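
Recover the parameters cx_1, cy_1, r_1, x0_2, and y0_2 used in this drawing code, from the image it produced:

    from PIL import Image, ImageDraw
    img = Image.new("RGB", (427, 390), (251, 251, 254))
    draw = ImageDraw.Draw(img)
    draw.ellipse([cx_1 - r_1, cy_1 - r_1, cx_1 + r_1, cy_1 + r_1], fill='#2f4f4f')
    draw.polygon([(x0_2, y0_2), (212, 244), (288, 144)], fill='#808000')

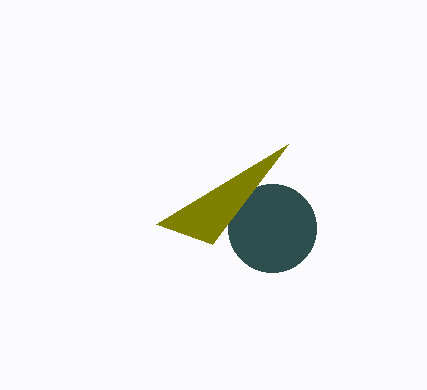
cx_1 = 272; cy_1 = 228; r_1 = 44; x0_2 = 156; y0_2 = 224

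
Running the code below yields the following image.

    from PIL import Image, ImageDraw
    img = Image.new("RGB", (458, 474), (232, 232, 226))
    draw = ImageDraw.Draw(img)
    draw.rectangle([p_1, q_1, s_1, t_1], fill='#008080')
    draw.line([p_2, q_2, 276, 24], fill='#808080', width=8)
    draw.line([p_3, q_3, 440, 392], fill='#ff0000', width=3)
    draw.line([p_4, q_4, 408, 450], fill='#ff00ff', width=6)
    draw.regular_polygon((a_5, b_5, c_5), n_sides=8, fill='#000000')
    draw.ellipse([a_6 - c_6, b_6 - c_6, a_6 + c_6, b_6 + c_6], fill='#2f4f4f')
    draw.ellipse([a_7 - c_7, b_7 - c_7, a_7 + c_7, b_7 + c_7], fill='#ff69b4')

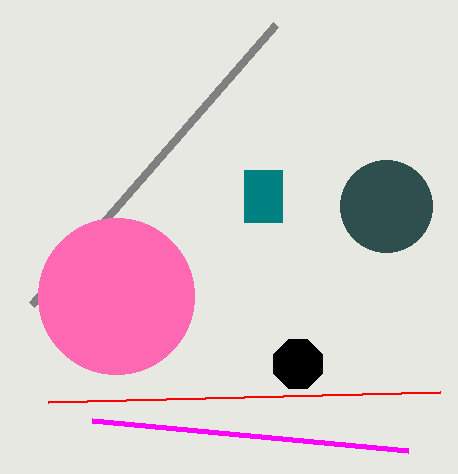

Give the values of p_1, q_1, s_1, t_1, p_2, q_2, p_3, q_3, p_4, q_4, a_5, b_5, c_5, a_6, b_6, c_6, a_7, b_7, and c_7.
p_1 = 244, q_1 = 170, s_1 = 282, t_1 = 222, p_2 = 32, q_2 = 304, p_3 = 48, q_3 = 402, p_4 = 92, q_4 = 420, a_5 = 298, b_5 = 364, c_5 = 26, a_6 = 386, b_6 = 206, c_6 = 46, a_7 = 116, b_7 = 296, c_7 = 78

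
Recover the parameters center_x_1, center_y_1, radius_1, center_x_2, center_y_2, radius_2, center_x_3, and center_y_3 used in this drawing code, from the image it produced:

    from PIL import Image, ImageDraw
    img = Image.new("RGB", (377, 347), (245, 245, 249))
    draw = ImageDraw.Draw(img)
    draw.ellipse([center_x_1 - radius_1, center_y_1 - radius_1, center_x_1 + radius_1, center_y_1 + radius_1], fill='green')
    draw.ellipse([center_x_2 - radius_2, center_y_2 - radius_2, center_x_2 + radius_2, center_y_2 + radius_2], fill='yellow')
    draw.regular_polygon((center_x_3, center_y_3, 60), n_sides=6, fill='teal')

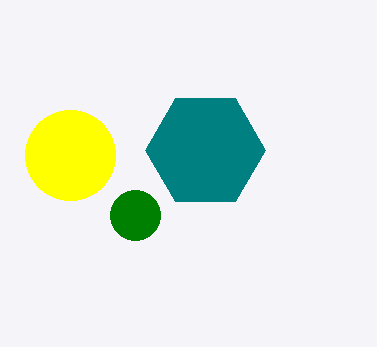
center_x_1 = 135, center_y_1 = 215, radius_1 = 25, center_x_2 = 70, center_y_2 = 155, radius_2 = 45, center_x_3 = 205, center_y_3 = 150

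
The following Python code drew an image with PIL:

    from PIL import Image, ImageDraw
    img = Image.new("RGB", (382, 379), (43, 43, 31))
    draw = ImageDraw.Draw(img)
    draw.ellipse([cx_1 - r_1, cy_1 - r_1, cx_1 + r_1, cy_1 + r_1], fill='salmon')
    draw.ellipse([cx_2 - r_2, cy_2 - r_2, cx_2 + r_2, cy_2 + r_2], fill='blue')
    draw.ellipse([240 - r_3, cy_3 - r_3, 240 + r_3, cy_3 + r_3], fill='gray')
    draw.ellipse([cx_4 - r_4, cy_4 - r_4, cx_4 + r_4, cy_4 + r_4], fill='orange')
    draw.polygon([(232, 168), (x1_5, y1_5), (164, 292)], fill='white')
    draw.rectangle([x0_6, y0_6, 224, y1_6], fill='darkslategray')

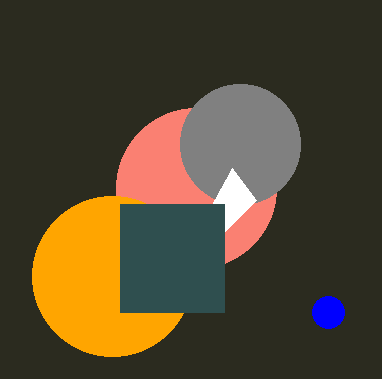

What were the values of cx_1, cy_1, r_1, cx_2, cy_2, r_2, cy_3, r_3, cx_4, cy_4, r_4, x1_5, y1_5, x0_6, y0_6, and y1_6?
cx_1 = 196
cy_1 = 188
r_1 = 80
cx_2 = 328
cy_2 = 312
r_2 = 16
cy_3 = 144
r_3 = 60
cx_4 = 112
cy_4 = 276
r_4 = 80
x1_5 = 256
y1_5 = 200
x0_6 = 120
y0_6 = 204
y1_6 = 312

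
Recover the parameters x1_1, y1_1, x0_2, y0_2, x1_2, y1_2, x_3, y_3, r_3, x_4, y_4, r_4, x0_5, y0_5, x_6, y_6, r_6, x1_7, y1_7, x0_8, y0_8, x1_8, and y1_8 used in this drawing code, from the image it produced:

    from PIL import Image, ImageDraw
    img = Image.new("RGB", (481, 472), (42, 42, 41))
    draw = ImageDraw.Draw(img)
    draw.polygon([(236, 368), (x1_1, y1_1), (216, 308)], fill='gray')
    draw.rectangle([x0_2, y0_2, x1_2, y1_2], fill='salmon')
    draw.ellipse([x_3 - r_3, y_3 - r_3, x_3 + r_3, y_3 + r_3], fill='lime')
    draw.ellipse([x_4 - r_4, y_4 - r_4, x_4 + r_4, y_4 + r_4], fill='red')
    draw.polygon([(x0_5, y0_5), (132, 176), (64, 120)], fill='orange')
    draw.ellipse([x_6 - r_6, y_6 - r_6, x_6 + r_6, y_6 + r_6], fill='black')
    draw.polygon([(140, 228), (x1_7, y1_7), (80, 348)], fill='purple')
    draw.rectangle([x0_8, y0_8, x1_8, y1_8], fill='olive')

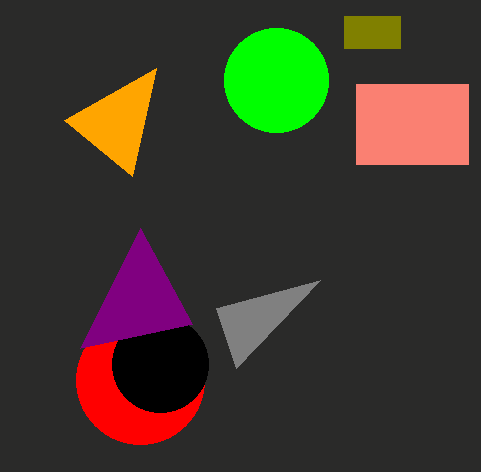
x1_1 = 320
y1_1 = 280
x0_2 = 356
y0_2 = 84
x1_2 = 468
y1_2 = 164
x_3 = 276
y_3 = 80
r_3 = 52
x_4 = 140
y_4 = 380
r_4 = 64
x0_5 = 156
y0_5 = 68
x_6 = 160
y_6 = 364
r_6 = 48
x1_7 = 192
y1_7 = 324
x0_8 = 344
y0_8 = 16
x1_8 = 400
y1_8 = 48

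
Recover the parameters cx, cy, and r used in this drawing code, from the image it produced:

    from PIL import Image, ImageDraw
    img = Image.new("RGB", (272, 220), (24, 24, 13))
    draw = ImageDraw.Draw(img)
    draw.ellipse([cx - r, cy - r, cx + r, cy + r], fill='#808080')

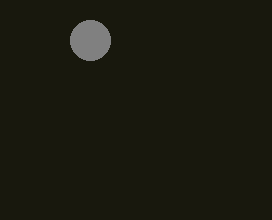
cx = 90; cy = 40; r = 20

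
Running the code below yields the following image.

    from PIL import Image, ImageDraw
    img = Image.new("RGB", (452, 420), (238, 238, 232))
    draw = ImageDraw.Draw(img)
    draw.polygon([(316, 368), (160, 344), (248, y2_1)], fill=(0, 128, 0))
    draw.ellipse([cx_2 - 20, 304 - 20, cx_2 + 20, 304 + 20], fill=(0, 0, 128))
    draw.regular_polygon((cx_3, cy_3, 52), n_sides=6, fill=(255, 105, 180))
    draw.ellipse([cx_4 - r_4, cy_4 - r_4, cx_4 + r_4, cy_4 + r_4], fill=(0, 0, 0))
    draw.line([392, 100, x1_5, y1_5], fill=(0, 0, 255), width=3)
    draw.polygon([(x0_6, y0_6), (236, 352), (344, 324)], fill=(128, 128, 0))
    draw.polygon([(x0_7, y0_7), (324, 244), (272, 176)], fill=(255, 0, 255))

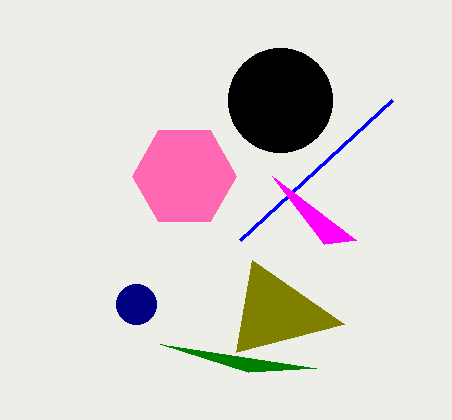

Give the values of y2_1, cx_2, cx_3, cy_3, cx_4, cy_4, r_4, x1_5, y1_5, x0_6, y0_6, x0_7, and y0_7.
y2_1 = 372
cx_2 = 136
cx_3 = 184
cy_3 = 176
cx_4 = 280
cy_4 = 100
r_4 = 52
x1_5 = 240
y1_5 = 240
x0_6 = 252
y0_6 = 260
x0_7 = 356
y0_7 = 240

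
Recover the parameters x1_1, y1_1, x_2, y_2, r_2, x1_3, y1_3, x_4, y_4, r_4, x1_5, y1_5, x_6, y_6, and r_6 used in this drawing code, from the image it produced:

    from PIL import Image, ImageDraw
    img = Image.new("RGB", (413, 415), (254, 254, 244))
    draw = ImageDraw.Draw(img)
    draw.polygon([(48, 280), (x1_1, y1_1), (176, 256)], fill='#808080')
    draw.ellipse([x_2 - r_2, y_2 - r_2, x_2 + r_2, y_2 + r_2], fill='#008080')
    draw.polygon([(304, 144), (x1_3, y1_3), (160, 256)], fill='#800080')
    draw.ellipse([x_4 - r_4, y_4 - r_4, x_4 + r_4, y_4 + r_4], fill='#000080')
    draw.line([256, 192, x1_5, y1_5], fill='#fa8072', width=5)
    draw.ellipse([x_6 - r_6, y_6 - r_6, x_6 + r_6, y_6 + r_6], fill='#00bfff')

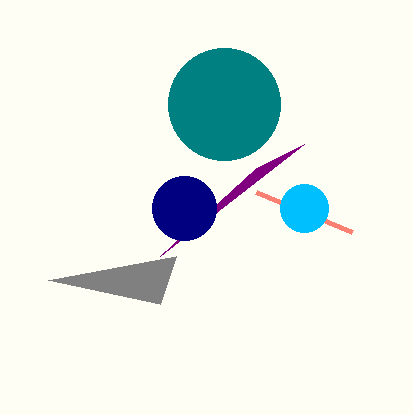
x1_1 = 160, y1_1 = 304, x_2 = 224, y_2 = 104, r_2 = 56, x1_3 = 256, y1_3 = 168, x_4 = 184, y_4 = 208, r_4 = 32, x1_5 = 352, y1_5 = 232, x_6 = 304, y_6 = 208, r_6 = 24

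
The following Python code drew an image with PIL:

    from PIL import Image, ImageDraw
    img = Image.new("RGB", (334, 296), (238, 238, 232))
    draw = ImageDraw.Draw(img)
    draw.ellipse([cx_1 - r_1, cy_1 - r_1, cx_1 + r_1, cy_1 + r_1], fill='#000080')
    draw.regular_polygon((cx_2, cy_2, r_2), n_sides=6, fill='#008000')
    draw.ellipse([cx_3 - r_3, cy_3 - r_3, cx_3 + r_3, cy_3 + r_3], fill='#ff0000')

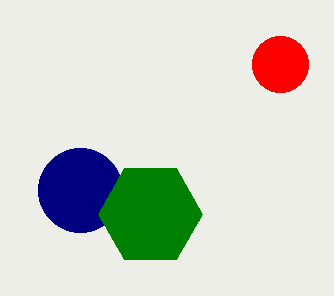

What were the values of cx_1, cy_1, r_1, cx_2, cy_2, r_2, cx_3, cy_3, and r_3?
cx_1 = 80, cy_1 = 190, r_1 = 42, cx_2 = 150, cy_2 = 214, r_2 = 52, cx_3 = 280, cy_3 = 64, r_3 = 28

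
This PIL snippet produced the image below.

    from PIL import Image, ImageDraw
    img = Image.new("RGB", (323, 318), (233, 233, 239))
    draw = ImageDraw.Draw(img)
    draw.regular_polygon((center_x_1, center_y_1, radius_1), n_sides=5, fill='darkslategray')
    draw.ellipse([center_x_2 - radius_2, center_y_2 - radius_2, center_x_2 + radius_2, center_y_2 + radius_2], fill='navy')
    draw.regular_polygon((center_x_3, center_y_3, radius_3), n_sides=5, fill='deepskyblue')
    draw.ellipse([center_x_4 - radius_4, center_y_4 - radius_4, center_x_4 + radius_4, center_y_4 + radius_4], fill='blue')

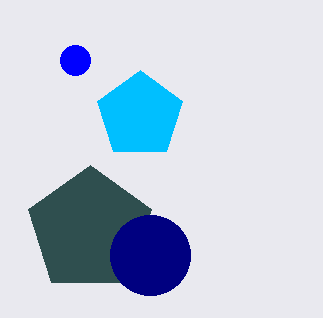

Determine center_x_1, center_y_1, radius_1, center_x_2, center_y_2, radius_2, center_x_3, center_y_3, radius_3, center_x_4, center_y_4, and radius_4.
center_x_1 = 90
center_y_1 = 230
radius_1 = 65
center_x_2 = 150
center_y_2 = 255
radius_2 = 40
center_x_3 = 140
center_y_3 = 115
radius_3 = 45
center_x_4 = 75
center_y_4 = 60
radius_4 = 15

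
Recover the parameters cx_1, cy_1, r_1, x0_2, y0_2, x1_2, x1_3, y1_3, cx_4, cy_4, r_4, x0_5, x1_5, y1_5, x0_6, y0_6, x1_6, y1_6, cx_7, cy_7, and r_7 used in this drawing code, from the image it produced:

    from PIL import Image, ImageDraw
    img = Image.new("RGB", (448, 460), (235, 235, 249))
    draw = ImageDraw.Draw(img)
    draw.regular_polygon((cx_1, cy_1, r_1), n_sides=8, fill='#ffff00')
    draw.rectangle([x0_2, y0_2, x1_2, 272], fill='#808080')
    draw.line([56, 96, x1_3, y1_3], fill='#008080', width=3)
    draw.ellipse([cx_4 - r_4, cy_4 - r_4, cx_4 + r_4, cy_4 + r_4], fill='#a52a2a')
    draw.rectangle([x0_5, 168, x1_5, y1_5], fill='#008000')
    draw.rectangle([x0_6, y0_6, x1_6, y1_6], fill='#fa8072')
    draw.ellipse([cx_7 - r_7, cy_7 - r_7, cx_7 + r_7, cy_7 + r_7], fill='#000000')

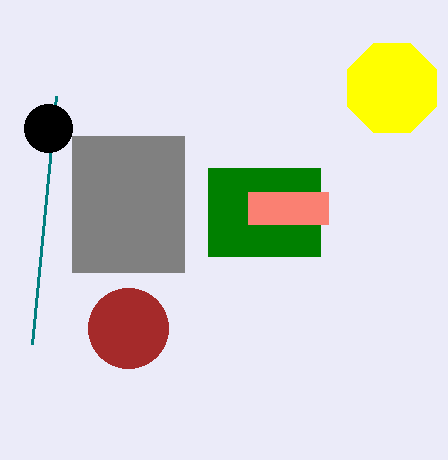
cx_1 = 392
cy_1 = 88
r_1 = 48
x0_2 = 72
y0_2 = 136
x1_2 = 184
x1_3 = 32
y1_3 = 344
cx_4 = 128
cy_4 = 328
r_4 = 40
x0_5 = 208
x1_5 = 320
y1_5 = 256
x0_6 = 248
y0_6 = 192
x1_6 = 328
y1_6 = 224
cx_7 = 48
cy_7 = 128
r_7 = 24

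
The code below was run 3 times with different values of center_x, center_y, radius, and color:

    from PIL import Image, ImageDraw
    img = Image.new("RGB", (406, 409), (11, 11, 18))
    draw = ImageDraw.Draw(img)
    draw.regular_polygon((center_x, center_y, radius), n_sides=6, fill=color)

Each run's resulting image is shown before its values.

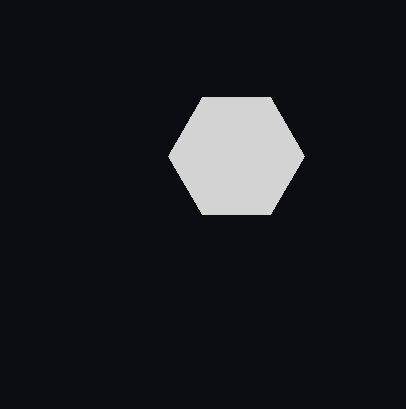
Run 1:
center_x = 236
center_y = 156
radius = 68
color = 'lightgray'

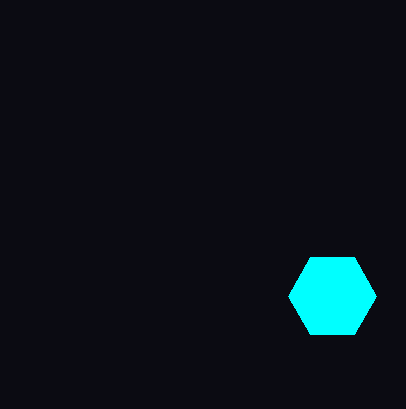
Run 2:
center_x = 332
center_y = 296
radius = 44
color = 'cyan'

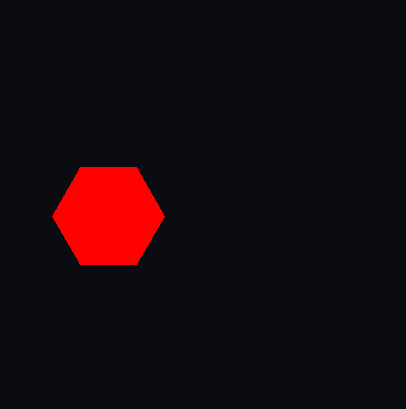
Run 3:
center_x = 108
center_y = 216
radius = 56
color = 'red'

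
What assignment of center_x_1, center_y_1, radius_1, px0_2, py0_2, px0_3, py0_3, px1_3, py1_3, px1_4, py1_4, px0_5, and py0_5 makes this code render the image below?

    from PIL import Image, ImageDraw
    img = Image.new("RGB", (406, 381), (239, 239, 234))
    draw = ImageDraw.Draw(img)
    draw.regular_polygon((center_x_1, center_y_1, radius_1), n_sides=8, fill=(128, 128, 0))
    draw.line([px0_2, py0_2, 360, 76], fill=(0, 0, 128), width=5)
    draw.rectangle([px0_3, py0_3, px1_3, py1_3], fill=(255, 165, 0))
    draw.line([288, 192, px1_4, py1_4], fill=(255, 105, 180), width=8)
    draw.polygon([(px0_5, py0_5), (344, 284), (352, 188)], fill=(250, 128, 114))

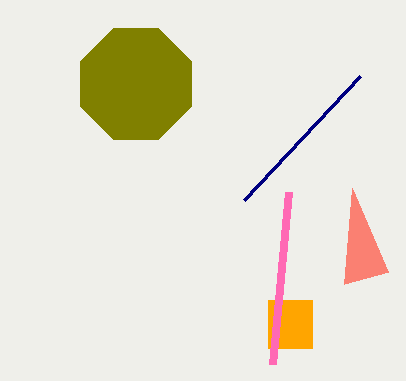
center_x_1 = 136, center_y_1 = 84, radius_1 = 60, px0_2 = 244, py0_2 = 200, px0_3 = 268, py0_3 = 300, px1_3 = 312, py1_3 = 348, px1_4 = 272, py1_4 = 364, px0_5 = 388, py0_5 = 272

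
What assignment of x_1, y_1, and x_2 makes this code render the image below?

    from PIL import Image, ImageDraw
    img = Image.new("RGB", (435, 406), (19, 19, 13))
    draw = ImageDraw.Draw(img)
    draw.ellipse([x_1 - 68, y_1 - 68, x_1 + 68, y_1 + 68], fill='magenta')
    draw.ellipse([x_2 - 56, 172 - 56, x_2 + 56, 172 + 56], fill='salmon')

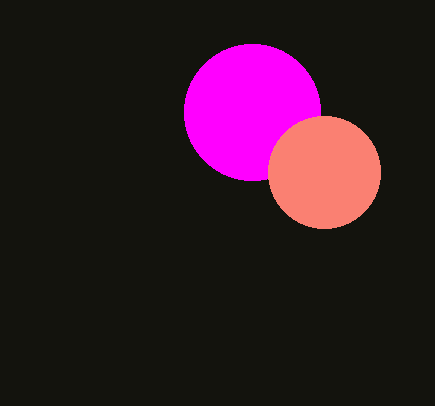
x_1 = 252, y_1 = 112, x_2 = 324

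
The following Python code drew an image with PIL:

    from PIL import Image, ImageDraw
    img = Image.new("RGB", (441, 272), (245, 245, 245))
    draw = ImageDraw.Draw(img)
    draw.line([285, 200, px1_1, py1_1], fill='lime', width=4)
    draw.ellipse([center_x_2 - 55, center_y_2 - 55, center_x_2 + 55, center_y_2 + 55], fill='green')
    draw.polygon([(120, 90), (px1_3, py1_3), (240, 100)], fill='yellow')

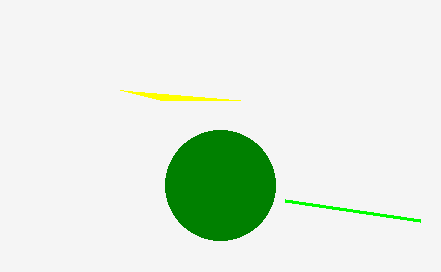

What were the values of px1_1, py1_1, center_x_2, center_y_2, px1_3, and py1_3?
px1_1 = 420; py1_1 = 220; center_x_2 = 220; center_y_2 = 185; px1_3 = 160; py1_3 = 100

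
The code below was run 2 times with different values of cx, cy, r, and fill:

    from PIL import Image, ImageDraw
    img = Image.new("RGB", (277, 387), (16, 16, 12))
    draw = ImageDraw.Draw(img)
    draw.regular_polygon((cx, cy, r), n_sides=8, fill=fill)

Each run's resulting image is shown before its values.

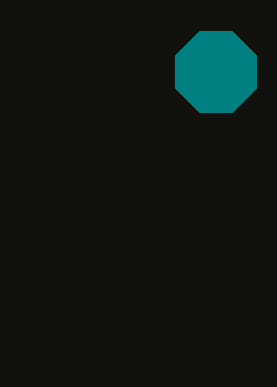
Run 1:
cx = 216
cy = 72
r = 44
fill = 'teal'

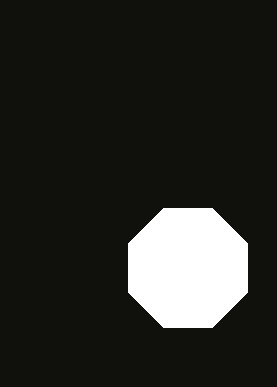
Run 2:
cx = 188, cy = 268, r = 64, fill = 'white'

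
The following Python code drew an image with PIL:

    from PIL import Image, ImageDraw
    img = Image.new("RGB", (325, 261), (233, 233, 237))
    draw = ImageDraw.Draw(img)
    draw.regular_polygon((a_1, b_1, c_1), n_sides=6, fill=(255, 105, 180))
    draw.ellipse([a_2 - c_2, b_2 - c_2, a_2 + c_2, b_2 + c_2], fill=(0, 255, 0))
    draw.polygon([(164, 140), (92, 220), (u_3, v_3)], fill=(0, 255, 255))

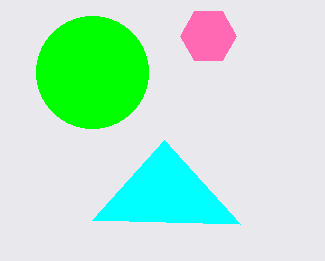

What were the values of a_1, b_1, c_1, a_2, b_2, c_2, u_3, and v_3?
a_1 = 208; b_1 = 36; c_1 = 28; a_2 = 92; b_2 = 72; c_2 = 56; u_3 = 240; v_3 = 224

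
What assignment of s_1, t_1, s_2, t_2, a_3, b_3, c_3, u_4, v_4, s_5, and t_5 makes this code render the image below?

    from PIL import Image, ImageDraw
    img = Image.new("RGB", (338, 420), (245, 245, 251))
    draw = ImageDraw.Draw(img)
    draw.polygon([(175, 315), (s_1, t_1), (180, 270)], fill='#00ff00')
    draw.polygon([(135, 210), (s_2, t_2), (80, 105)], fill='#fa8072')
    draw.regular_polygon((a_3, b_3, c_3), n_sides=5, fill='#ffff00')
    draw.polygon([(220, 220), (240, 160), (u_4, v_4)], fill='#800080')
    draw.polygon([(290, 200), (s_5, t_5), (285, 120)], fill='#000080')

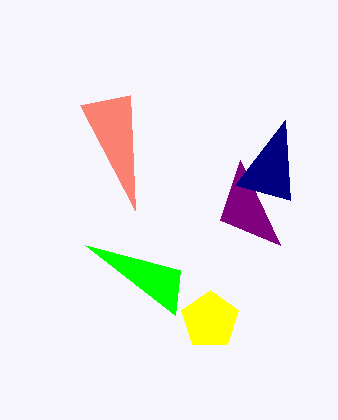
s_1 = 85
t_1 = 245
s_2 = 130
t_2 = 95
a_3 = 210
b_3 = 320
c_3 = 30
u_4 = 280
v_4 = 245
s_5 = 235
t_5 = 185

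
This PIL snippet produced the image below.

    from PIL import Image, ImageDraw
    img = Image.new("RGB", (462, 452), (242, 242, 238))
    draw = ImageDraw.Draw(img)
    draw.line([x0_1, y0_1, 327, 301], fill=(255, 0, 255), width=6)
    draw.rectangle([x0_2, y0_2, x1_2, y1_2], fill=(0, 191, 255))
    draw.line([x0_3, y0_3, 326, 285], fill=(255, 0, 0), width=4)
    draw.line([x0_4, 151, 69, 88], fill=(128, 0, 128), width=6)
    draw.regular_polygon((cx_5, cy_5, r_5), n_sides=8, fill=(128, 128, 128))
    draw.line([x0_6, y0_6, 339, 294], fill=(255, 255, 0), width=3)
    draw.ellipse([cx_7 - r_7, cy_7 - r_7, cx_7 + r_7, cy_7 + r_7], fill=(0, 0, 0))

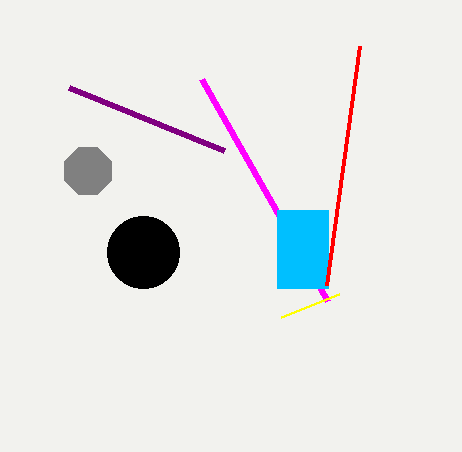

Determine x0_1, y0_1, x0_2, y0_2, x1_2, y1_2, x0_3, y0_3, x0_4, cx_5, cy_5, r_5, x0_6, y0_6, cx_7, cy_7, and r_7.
x0_1 = 201
y0_1 = 79
x0_2 = 277
y0_2 = 210
x1_2 = 328
y1_2 = 288
x0_3 = 359
y0_3 = 46
x0_4 = 224
cx_5 = 88
cy_5 = 171
r_5 = 25
x0_6 = 281
y0_6 = 317
cx_7 = 143
cy_7 = 252
r_7 = 36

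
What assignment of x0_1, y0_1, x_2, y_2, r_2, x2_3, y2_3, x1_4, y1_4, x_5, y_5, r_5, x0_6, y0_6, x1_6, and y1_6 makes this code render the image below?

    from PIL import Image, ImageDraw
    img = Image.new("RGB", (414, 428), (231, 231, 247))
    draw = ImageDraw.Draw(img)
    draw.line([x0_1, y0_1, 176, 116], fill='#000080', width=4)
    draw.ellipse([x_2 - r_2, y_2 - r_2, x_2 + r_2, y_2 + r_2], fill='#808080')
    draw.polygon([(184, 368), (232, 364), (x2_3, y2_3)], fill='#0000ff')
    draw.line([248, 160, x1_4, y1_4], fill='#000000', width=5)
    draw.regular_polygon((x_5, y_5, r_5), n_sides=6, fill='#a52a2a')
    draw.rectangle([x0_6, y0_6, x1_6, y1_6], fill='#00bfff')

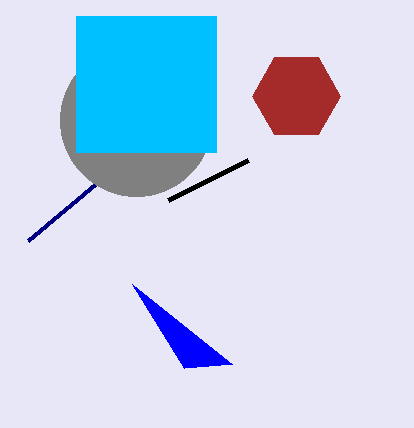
x0_1 = 28; y0_1 = 240; x_2 = 136; y_2 = 120; r_2 = 76; x2_3 = 132; y2_3 = 284; x1_4 = 168; y1_4 = 200; x_5 = 296; y_5 = 96; r_5 = 44; x0_6 = 76; y0_6 = 16; x1_6 = 216; y1_6 = 152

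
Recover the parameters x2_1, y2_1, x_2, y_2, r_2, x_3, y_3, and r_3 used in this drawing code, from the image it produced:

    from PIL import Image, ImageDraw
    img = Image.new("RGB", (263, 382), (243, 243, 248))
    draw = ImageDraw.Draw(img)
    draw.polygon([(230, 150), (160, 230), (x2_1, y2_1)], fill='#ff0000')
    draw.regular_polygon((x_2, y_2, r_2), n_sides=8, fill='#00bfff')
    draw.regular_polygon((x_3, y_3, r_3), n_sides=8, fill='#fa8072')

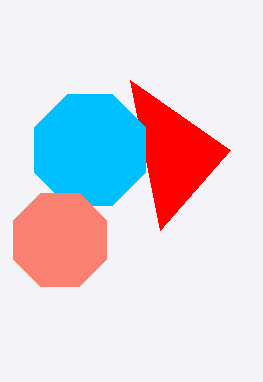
x2_1 = 130; y2_1 = 80; x_2 = 90; y_2 = 150; r_2 = 60; x_3 = 60; y_3 = 240; r_3 = 50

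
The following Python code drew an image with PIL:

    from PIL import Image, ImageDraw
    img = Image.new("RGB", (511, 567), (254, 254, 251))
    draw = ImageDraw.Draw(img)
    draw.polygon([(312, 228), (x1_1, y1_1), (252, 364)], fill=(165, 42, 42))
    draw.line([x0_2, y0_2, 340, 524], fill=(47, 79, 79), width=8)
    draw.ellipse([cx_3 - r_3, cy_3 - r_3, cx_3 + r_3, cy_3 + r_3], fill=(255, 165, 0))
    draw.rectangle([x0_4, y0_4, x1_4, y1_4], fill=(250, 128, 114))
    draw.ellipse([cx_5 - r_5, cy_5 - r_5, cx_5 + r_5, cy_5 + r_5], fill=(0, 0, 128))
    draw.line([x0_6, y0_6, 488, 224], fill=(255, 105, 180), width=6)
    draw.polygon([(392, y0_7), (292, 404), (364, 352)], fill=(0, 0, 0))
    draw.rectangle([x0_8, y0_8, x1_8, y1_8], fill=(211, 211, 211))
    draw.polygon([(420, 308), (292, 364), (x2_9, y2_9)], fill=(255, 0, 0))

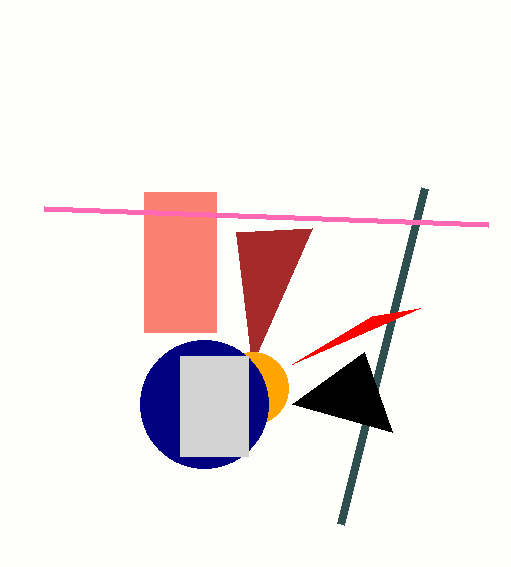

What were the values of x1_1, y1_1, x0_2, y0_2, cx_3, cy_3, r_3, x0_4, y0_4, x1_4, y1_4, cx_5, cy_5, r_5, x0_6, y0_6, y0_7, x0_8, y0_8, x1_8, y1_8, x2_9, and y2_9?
x1_1 = 236; y1_1 = 232; x0_2 = 424; y0_2 = 188; cx_3 = 252; cy_3 = 388; r_3 = 36; x0_4 = 144; y0_4 = 192; x1_4 = 216; y1_4 = 332; cx_5 = 204; cy_5 = 404; r_5 = 64; x0_6 = 44; y0_6 = 208; y0_7 = 432; x0_8 = 180; y0_8 = 356; x1_8 = 248; y1_8 = 456; x2_9 = 372; y2_9 = 316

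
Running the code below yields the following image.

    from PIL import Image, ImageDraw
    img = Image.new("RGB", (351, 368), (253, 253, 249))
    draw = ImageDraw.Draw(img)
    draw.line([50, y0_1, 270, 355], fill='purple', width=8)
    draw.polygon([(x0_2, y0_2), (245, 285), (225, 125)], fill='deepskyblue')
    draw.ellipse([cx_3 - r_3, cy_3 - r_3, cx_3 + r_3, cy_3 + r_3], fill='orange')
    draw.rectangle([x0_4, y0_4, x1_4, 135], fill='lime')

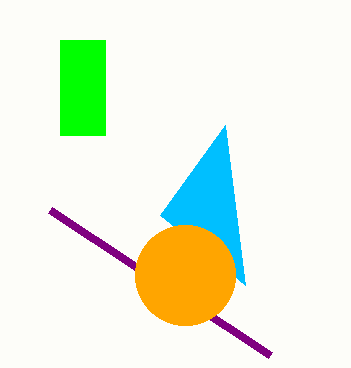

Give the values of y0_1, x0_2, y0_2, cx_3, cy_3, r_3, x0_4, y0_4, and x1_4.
y0_1 = 210, x0_2 = 160, y0_2 = 215, cx_3 = 185, cy_3 = 275, r_3 = 50, x0_4 = 60, y0_4 = 40, x1_4 = 105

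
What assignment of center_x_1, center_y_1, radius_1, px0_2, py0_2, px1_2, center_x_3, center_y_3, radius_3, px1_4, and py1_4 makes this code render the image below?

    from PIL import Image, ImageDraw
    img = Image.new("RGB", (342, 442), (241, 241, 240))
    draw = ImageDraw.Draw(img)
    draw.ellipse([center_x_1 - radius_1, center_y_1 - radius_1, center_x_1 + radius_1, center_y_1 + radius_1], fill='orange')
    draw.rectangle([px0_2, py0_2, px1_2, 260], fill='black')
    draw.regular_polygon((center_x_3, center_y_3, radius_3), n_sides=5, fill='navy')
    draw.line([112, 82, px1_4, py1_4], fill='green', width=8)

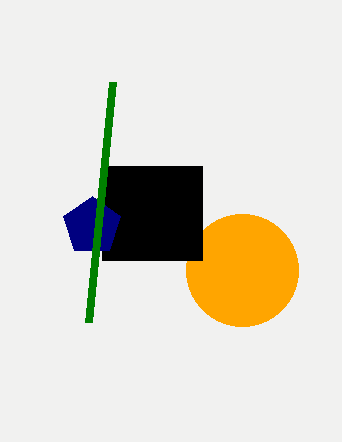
center_x_1 = 242, center_y_1 = 270, radius_1 = 56, px0_2 = 102, py0_2 = 166, px1_2 = 202, center_x_3 = 92, center_y_3 = 226, radius_3 = 30, px1_4 = 88, py1_4 = 322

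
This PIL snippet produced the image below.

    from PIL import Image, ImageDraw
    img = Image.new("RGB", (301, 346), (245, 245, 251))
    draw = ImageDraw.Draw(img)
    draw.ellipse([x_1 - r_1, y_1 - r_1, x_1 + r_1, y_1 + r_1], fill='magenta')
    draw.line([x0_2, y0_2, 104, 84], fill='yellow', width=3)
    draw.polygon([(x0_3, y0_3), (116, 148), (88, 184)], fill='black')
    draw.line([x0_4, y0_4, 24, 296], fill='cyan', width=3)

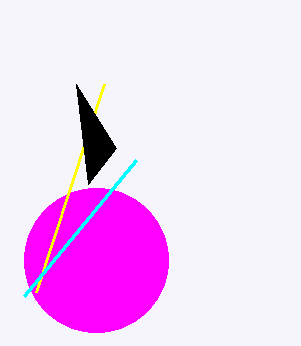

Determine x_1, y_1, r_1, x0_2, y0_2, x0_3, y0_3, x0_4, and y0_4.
x_1 = 96; y_1 = 260; r_1 = 72; x0_2 = 36; y0_2 = 292; x0_3 = 76; y0_3 = 84; x0_4 = 136; y0_4 = 160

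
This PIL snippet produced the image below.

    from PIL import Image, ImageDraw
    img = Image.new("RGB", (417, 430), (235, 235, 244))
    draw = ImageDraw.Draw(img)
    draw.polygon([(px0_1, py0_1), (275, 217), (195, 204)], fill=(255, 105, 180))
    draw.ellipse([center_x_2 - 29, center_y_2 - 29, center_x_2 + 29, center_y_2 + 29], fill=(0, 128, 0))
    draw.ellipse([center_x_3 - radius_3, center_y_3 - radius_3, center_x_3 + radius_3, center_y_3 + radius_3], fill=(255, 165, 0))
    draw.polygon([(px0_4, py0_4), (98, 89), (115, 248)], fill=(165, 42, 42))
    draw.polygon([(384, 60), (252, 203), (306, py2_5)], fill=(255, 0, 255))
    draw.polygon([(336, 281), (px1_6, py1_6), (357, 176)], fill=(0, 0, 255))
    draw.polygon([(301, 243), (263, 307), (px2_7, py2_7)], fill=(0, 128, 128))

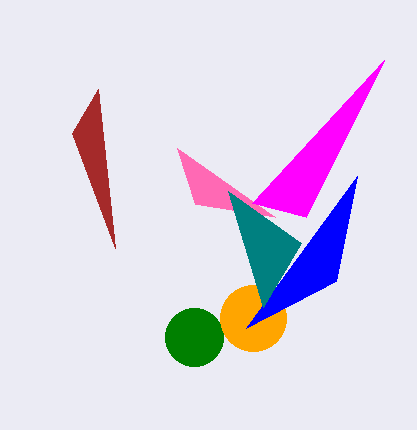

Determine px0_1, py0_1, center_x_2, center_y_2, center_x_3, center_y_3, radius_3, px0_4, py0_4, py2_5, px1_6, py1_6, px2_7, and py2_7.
px0_1 = 177
py0_1 = 148
center_x_2 = 194
center_y_2 = 337
center_x_3 = 253
center_y_3 = 318
radius_3 = 33
px0_4 = 72
py0_4 = 133
py2_5 = 217
px1_6 = 246
py1_6 = 328
px2_7 = 228
py2_7 = 191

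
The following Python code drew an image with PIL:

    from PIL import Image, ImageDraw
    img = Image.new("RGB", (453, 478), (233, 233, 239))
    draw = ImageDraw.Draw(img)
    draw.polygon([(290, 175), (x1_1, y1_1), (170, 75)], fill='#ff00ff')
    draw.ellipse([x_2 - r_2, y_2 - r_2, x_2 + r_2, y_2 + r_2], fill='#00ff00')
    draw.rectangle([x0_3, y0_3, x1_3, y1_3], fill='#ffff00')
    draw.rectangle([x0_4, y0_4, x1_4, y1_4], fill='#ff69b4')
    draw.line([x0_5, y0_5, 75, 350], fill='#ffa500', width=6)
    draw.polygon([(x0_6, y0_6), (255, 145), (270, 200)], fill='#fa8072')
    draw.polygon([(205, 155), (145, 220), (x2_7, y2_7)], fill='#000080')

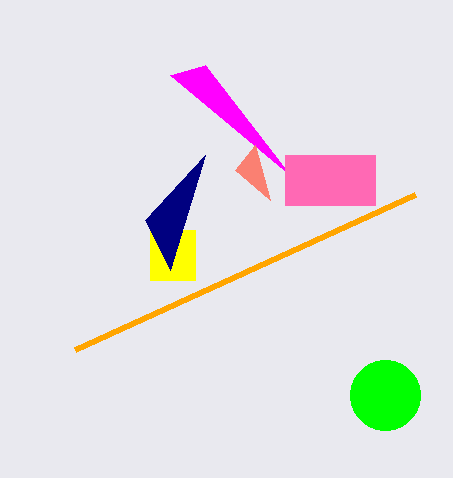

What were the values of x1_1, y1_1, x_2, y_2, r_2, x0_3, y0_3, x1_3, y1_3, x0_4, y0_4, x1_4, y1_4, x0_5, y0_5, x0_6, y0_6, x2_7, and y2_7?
x1_1 = 205; y1_1 = 65; x_2 = 385; y_2 = 395; r_2 = 35; x0_3 = 150; y0_3 = 230; x1_3 = 195; y1_3 = 280; x0_4 = 285; y0_4 = 155; x1_4 = 375; y1_4 = 205; x0_5 = 415; y0_5 = 195; x0_6 = 235; y0_6 = 170; x2_7 = 170; y2_7 = 270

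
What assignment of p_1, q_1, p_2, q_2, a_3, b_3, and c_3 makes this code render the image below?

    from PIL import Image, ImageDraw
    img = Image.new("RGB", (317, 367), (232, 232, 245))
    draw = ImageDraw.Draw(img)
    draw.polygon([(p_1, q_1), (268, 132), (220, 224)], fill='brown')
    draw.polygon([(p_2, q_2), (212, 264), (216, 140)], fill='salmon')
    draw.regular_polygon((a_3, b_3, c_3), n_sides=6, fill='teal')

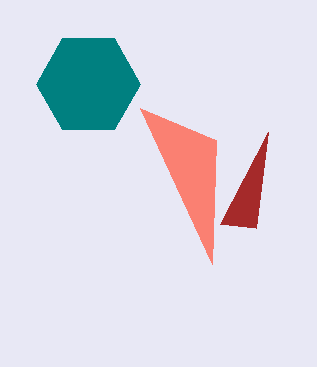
p_1 = 256
q_1 = 228
p_2 = 140
q_2 = 108
a_3 = 88
b_3 = 84
c_3 = 52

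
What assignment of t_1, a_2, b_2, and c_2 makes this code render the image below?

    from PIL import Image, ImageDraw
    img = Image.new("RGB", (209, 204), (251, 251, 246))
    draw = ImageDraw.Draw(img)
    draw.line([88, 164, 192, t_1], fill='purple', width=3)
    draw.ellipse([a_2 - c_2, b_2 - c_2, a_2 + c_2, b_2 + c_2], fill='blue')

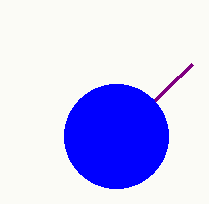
t_1 = 64
a_2 = 116
b_2 = 136
c_2 = 52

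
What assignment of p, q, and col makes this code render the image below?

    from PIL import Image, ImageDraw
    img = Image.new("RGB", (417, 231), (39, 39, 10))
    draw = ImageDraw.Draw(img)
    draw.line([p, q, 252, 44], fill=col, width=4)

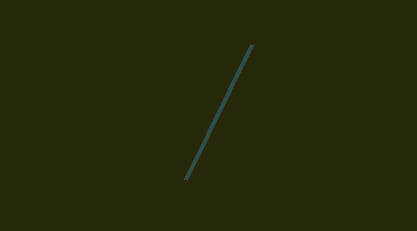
p = 186, q = 179, col = 'darkslategray'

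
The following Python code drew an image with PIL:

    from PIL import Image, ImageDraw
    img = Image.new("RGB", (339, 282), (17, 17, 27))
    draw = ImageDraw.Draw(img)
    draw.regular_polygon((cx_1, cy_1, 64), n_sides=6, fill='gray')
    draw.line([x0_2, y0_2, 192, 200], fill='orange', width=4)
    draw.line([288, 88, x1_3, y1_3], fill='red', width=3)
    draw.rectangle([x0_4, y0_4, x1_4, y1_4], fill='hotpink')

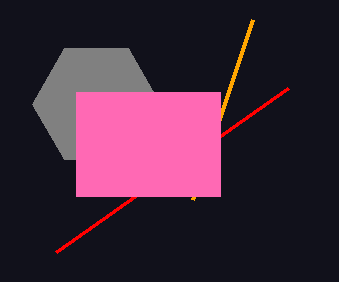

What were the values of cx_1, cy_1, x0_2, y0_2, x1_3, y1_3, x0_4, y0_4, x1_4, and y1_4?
cx_1 = 96, cy_1 = 104, x0_2 = 252, y0_2 = 20, x1_3 = 56, y1_3 = 252, x0_4 = 76, y0_4 = 92, x1_4 = 220, y1_4 = 196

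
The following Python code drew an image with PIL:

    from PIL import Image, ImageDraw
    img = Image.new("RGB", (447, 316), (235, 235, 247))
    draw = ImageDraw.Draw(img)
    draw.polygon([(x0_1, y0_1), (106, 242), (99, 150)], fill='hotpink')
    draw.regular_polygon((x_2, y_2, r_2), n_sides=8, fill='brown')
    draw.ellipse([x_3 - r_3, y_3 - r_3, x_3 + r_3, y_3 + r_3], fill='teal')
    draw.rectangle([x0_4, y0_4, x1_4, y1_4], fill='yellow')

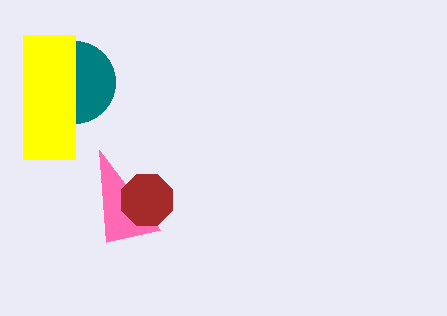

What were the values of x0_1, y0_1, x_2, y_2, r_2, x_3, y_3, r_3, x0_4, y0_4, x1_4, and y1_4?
x0_1 = 160, y0_1 = 230, x_2 = 147, y_2 = 200, r_2 = 28, x_3 = 74, y_3 = 82, r_3 = 41, x0_4 = 23, y0_4 = 35, x1_4 = 75, y1_4 = 159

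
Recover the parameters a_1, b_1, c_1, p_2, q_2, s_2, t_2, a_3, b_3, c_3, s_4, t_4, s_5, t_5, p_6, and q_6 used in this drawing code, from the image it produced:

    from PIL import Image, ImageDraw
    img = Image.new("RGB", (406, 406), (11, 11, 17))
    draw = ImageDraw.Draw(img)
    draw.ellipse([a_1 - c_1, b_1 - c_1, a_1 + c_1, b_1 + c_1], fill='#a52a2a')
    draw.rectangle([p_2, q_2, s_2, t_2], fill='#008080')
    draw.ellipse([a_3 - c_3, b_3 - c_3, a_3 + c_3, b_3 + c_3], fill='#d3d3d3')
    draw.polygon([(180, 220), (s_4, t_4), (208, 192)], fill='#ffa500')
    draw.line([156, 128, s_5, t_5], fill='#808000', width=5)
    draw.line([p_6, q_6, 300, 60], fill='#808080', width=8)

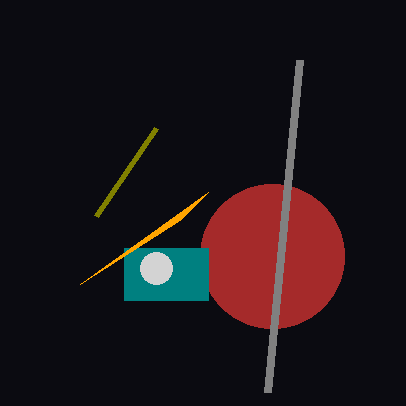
a_1 = 272; b_1 = 256; c_1 = 72; p_2 = 124; q_2 = 248; s_2 = 208; t_2 = 300; a_3 = 156; b_3 = 268; c_3 = 16; s_4 = 80; t_4 = 284; s_5 = 96; t_5 = 216; p_6 = 268; q_6 = 392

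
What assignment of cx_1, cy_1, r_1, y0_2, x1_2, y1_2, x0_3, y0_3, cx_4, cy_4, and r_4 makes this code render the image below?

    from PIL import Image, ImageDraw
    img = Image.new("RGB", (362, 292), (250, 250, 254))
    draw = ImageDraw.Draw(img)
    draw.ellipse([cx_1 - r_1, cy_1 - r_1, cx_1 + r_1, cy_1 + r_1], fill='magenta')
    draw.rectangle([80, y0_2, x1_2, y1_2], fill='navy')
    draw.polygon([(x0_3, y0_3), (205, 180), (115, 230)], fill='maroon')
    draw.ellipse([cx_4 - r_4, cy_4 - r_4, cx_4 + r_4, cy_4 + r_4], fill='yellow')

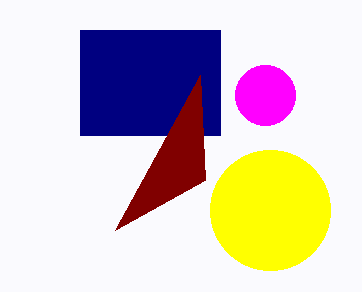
cx_1 = 265, cy_1 = 95, r_1 = 30, y0_2 = 30, x1_2 = 220, y1_2 = 135, x0_3 = 200, y0_3 = 75, cx_4 = 270, cy_4 = 210, r_4 = 60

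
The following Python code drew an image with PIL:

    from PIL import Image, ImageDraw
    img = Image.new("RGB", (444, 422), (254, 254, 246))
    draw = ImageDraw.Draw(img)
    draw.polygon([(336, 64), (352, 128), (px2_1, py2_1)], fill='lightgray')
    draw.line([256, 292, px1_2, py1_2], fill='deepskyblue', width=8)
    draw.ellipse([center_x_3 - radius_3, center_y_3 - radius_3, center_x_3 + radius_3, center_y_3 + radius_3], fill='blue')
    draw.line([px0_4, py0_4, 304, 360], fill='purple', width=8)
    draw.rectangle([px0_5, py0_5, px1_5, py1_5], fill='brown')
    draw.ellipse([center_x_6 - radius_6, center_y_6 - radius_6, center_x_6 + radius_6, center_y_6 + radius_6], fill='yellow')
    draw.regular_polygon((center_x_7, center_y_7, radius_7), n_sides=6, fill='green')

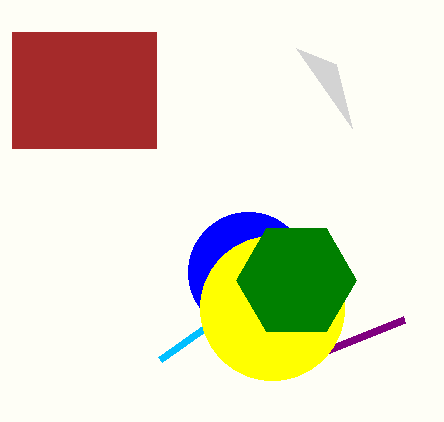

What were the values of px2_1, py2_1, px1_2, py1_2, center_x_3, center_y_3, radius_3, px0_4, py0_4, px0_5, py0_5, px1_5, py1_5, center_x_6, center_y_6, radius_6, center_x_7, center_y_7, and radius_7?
px2_1 = 296
py2_1 = 48
px1_2 = 160
py1_2 = 360
center_x_3 = 248
center_y_3 = 272
radius_3 = 60
px0_4 = 404
py0_4 = 320
px0_5 = 12
py0_5 = 32
px1_5 = 156
py1_5 = 148
center_x_6 = 272
center_y_6 = 308
radius_6 = 72
center_x_7 = 296
center_y_7 = 280
radius_7 = 60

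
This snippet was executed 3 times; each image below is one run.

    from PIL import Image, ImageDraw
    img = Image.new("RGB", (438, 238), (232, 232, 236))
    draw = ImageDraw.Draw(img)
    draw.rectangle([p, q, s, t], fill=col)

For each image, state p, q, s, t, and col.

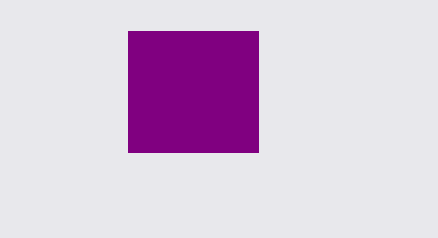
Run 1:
p = 128
q = 31
s = 258
t = 152
col = 'purple'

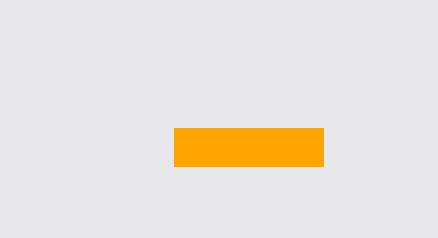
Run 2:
p = 174, q = 128, s = 323, t = 166, col = 'orange'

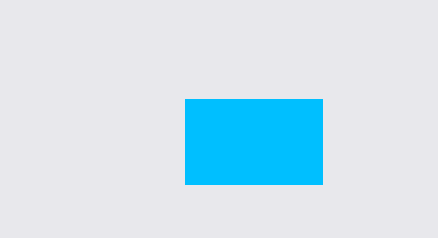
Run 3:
p = 185; q = 99; s = 322; t = 184; col = 'deepskyblue'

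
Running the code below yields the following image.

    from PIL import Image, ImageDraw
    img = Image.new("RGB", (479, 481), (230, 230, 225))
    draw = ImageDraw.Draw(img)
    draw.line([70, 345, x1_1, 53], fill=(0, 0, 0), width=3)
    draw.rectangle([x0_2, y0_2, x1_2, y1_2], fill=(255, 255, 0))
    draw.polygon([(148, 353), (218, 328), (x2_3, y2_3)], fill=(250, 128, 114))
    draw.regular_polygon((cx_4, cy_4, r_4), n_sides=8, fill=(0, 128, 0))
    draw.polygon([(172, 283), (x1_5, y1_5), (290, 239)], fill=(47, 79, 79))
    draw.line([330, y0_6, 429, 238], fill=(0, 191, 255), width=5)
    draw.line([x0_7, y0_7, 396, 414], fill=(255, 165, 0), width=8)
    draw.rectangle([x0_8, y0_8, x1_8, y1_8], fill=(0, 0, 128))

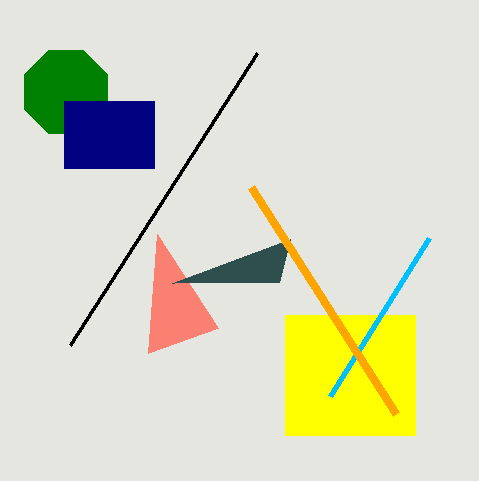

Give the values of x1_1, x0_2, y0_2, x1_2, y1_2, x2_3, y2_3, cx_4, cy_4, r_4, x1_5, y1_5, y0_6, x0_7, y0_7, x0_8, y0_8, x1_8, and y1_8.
x1_1 = 257, x0_2 = 285, y0_2 = 315, x1_2 = 415, y1_2 = 435, x2_3 = 157, y2_3 = 234, cx_4 = 66, cy_4 = 92, r_4 = 45, x1_5 = 279, y1_5 = 282, y0_6 = 396, x0_7 = 251, y0_7 = 187, x0_8 = 64, y0_8 = 101, x1_8 = 154, y1_8 = 168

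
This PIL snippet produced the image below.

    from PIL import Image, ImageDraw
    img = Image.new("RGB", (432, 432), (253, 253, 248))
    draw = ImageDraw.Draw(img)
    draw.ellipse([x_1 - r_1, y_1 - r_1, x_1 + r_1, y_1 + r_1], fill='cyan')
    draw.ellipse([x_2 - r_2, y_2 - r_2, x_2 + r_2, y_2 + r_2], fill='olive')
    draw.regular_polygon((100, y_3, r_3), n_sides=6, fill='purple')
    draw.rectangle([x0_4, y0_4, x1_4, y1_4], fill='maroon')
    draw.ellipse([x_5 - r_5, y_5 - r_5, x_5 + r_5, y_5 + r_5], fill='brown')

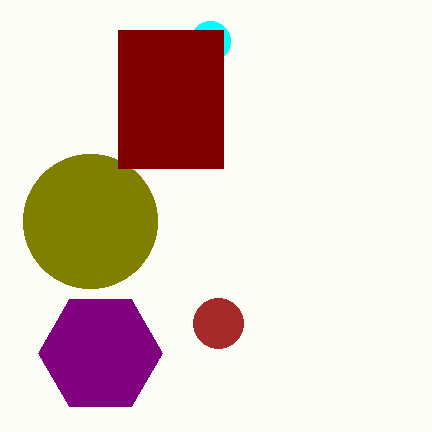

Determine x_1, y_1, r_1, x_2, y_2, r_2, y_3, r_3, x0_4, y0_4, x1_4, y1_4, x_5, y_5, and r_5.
x_1 = 210, y_1 = 41, r_1 = 20, x_2 = 90, y_2 = 221, r_2 = 67, y_3 = 353, r_3 = 62, x0_4 = 118, y0_4 = 30, x1_4 = 223, y1_4 = 168, x_5 = 218, y_5 = 323, r_5 = 25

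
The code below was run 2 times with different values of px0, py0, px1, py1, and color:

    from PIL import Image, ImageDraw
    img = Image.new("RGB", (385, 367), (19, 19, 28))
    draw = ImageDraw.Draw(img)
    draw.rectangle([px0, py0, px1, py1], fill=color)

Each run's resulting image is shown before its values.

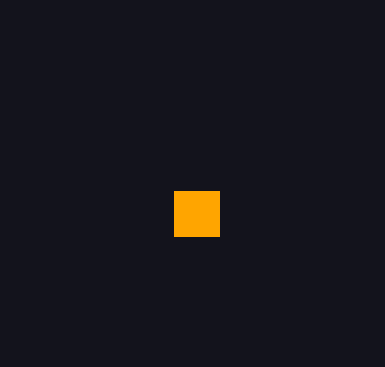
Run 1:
px0 = 174
py0 = 191
px1 = 219
py1 = 236
color = 'orange'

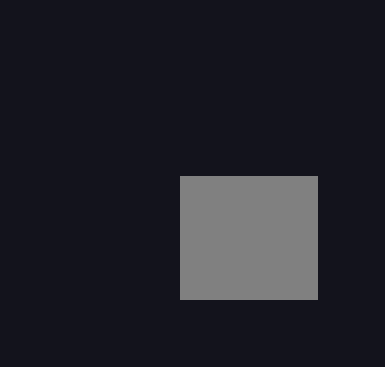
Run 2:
px0 = 180; py0 = 176; px1 = 317; py1 = 299; color = 'gray'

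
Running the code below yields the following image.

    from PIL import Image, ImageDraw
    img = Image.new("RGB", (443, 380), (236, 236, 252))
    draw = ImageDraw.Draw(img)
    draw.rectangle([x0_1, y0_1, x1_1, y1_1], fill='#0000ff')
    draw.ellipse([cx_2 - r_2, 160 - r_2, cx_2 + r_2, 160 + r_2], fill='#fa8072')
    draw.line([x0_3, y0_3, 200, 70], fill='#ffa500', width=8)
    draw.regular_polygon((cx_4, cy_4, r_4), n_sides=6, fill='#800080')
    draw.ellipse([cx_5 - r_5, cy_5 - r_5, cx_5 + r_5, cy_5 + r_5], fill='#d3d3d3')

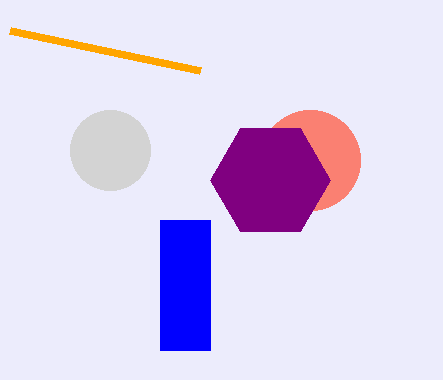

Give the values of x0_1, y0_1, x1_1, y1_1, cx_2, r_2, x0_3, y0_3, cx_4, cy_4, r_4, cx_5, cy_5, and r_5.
x0_1 = 160
y0_1 = 220
x1_1 = 210
y1_1 = 350
cx_2 = 310
r_2 = 50
x0_3 = 10
y0_3 = 30
cx_4 = 270
cy_4 = 180
r_4 = 60
cx_5 = 110
cy_5 = 150
r_5 = 40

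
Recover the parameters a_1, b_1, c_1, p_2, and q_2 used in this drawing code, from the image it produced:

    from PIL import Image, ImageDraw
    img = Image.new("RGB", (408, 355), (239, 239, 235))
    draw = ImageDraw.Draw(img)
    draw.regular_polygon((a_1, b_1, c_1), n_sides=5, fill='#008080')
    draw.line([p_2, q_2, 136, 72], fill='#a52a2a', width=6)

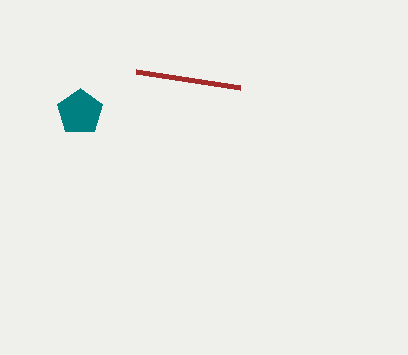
a_1 = 80
b_1 = 112
c_1 = 24
p_2 = 240
q_2 = 88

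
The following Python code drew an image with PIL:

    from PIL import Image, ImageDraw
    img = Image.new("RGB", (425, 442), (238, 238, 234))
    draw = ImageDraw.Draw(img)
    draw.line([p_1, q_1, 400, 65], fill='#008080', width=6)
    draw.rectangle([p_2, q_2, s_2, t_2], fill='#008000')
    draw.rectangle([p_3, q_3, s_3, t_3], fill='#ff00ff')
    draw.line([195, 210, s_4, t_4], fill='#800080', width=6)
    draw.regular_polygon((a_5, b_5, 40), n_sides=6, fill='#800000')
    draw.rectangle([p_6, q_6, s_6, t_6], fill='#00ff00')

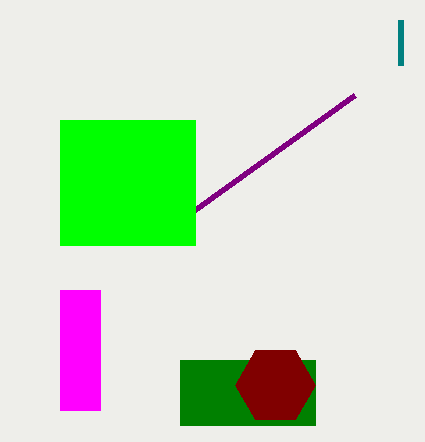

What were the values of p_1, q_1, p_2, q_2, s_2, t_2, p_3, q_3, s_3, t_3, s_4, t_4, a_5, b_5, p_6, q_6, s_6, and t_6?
p_1 = 400
q_1 = 20
p_2 = 180
q_2 = 360
s_2 = 315
t_2 = 425
p_3 = 60
q_3 = 290
s_3 = 100
t_3 = 410
s_4 = 355
t_4 = 95
a_5 = 275
b_5 = 385
p_6 = 60
q_6 = 120
s_6 = 195
t_6 = 245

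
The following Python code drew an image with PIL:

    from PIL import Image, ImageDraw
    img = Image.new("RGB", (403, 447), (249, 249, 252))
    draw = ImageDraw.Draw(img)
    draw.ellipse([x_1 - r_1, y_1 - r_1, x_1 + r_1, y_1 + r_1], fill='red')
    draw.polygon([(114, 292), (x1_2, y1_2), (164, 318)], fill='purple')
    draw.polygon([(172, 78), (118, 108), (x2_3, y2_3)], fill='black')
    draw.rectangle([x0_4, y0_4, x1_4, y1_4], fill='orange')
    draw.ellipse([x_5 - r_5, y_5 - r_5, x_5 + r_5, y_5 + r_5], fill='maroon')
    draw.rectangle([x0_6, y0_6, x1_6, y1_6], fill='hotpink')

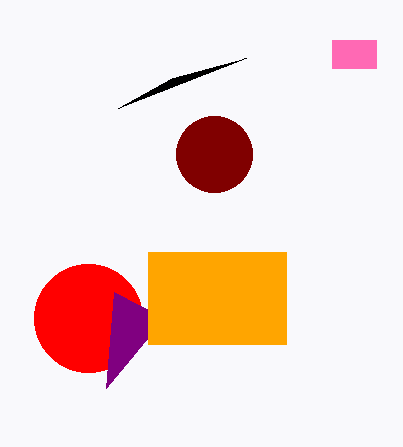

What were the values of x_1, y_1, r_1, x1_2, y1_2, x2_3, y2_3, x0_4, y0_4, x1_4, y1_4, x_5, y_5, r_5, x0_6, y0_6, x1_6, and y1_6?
x_1 = 88; y_1 = 318; r_1 = 54; x1_2 = 106; y1_2 = 388; x2_3 = 246; y2_3 = 58; x0_4 = 148; y0_4 = 252; x1_4 = 286; y1_4 = 344; x_5 = 214; y_5 = 154; r_5 = 38; x0_6 = 332; y0_6 = 40; x1_6 = 376; y1_6 = 68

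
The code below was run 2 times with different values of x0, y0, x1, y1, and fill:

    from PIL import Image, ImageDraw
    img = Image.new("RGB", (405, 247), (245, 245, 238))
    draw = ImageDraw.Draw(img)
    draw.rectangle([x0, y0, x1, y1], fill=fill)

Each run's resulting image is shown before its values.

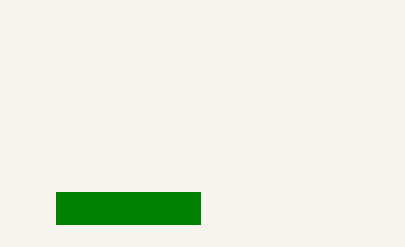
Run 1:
x0 = 56, y0 = 192, x1 = 200, y1 = 224, fill = 'green'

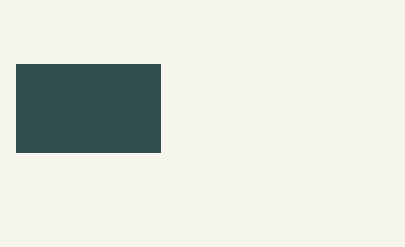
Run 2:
x0 = 16; y0 = 64; x1 = 160; y1 = 152; fill = 'darkslategray'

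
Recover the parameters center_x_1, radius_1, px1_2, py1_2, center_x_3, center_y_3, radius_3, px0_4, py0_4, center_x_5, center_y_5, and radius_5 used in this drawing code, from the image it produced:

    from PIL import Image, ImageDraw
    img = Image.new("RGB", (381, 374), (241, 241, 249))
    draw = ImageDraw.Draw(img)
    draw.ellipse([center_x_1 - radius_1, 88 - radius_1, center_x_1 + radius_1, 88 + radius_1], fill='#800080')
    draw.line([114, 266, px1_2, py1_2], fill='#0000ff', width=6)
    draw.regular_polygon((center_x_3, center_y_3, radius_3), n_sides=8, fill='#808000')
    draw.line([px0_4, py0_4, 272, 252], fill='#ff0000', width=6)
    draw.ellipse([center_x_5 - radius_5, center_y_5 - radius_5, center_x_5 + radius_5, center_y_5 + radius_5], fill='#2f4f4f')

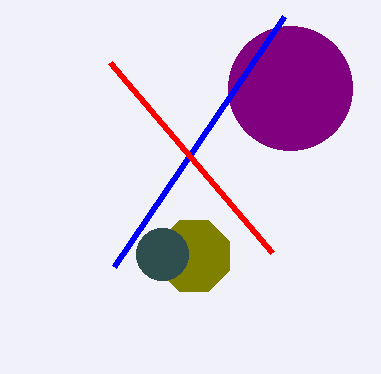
center_x_1 = 290
radius_1 = 62
px1_2 = 284
py1_2 = 16
center_x_3 = 194
center_y_3 = 256
radius_3 = 38
px0_4 = 110
py0_4 = 62
center_x_5 = 162
center_y_5 = 254
radius_5 = 26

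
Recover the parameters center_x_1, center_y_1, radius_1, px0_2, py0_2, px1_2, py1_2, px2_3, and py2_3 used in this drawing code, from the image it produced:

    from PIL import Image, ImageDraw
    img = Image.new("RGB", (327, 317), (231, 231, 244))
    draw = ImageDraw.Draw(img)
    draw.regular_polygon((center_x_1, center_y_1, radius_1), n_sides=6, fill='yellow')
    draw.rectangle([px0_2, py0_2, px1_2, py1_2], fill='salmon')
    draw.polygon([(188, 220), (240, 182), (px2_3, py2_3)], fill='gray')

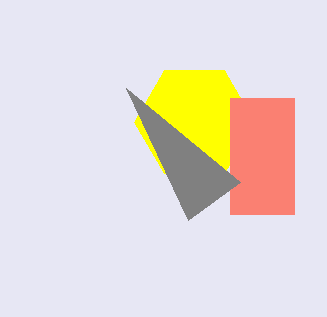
center_x_1 = 194, center_y_1 = 122, radius_1 = 60, px0_2 = 230, py0_2 = 98, px1_2 = 294, py1_2 = 214, px2_3 = 126, py2_3 = 88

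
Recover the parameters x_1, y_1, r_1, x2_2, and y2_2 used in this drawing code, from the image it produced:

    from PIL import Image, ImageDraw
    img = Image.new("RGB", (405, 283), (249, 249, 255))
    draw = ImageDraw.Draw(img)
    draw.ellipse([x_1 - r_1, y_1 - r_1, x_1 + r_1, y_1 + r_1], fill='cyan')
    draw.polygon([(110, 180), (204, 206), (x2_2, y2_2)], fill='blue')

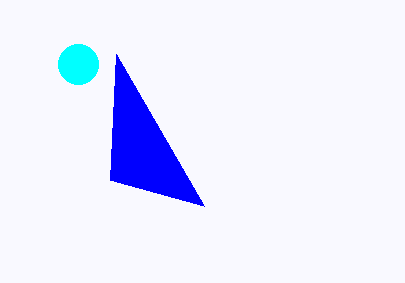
x_1 = 78; y_1 = 64; r_1 = 20; x2_2 = 116; y2_2 = 54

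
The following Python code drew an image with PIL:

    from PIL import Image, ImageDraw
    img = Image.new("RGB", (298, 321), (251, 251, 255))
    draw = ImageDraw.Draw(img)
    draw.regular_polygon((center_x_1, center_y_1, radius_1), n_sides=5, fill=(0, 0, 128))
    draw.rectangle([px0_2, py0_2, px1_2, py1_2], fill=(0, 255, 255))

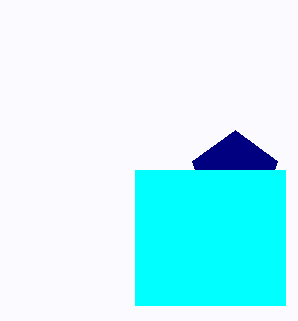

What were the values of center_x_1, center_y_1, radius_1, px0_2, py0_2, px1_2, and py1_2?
center_x_1 = 235
center_y_1 = 175
radius_1 = 45
px0_2 = 135
py0_2 = 170
px1_2 = 285
py1_2 = 305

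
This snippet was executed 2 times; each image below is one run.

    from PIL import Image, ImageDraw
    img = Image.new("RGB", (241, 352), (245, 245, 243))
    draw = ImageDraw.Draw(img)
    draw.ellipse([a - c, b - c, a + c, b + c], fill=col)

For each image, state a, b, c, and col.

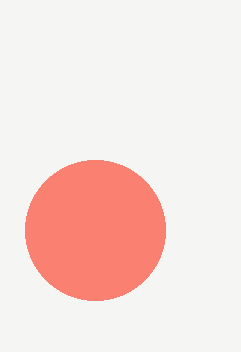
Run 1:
a = 95; b = 230; c = 70; col = 'salmon'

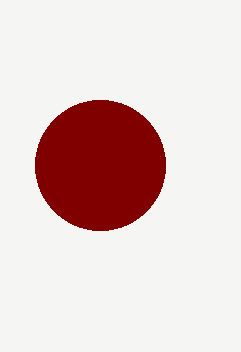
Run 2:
a = 100
b = 165
c = 65
col = 'maroon'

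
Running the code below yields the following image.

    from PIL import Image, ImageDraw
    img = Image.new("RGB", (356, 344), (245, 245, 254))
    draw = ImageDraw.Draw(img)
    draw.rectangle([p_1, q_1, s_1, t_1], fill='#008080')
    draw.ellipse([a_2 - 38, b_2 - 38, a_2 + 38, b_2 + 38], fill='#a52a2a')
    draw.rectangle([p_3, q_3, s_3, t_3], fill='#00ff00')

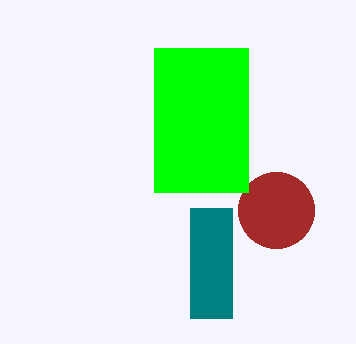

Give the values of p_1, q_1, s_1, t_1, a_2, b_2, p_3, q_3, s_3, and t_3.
p_1 = 190
q_1 = 208
s_1 = 232
t_1 = 318
a_2 = 276
b_2 = 210
p_3 = 154
q_3 = 48
s_3 = 248
t_3 = 192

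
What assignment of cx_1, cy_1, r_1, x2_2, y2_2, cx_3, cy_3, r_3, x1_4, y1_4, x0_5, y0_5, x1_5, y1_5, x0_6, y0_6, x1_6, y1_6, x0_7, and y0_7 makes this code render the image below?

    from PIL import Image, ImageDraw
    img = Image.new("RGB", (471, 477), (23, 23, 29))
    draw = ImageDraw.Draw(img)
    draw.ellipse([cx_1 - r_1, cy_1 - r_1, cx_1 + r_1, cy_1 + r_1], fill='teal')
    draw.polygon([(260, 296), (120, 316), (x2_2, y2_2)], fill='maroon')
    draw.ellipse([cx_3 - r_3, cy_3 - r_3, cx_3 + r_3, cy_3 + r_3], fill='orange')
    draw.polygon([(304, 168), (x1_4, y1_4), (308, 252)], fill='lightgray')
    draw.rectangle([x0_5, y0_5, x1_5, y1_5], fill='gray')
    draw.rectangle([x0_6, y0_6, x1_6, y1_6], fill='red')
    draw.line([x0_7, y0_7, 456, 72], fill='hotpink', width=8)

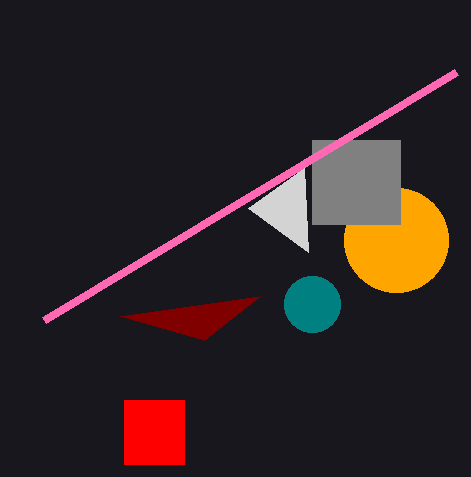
cx_1 = 312, cy_1 = 304, r_1 = 28, x2_2 = 204, y2_2 = 340, cx_3 = 396, cy_3 = 240, r_3 = 52, x1_4 = 248, y1_4 = 208, x0_5 = 312, y0_5 = 140, x1_5 = 400, y1_5 = 224, x0_6 = 124, y0_6 = 400, x1_6 = 184, y1_6 = 464, x0_7 = 44, y0_7 = 320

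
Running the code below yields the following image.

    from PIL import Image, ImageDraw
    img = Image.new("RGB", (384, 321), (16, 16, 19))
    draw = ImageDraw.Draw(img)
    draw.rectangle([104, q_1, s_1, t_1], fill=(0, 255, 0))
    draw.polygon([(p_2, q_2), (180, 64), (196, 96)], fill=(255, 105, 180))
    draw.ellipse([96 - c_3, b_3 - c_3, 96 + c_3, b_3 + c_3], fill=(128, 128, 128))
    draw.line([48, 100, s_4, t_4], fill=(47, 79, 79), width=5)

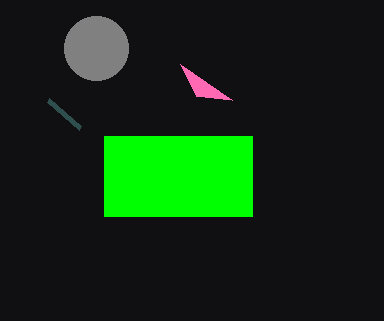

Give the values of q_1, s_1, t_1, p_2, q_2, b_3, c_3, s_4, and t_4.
q_1 = 136; s_1 = 252; t_1 = 216; p_2 = 232; q_2 = 100; b_3 = 48; c_3 = 32; s_4 = 80; t_4 = 128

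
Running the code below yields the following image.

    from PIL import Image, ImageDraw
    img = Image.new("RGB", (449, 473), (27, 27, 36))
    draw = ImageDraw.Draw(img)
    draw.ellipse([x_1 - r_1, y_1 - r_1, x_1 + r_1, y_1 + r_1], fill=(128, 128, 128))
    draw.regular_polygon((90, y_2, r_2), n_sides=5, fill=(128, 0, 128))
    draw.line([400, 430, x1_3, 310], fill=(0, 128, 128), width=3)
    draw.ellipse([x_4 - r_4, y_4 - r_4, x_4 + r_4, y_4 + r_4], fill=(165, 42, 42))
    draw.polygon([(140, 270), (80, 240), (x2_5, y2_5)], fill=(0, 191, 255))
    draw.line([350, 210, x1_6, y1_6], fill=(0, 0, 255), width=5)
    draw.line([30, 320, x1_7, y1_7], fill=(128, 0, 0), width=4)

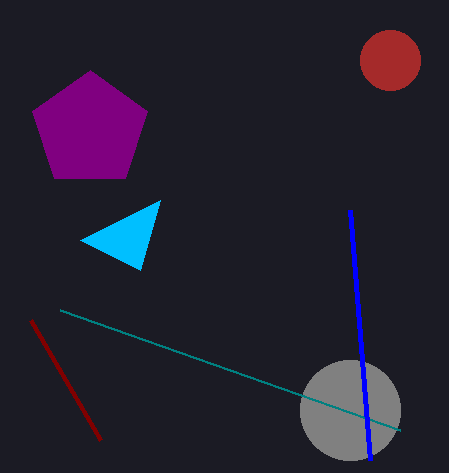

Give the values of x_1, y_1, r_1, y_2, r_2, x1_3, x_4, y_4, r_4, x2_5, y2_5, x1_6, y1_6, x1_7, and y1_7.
x_1 = 350
y_1 = 410
r_1 = 50
y_2 = 130
r_2 = 60
x1_3 = 60
x_4 = 390
y_4 = 60
r_4 = 30
x2_5 = 160
y2_5 = 200
x1_6 = 370
y1_6 = 460
x1_7 = 100
y1_7 = 440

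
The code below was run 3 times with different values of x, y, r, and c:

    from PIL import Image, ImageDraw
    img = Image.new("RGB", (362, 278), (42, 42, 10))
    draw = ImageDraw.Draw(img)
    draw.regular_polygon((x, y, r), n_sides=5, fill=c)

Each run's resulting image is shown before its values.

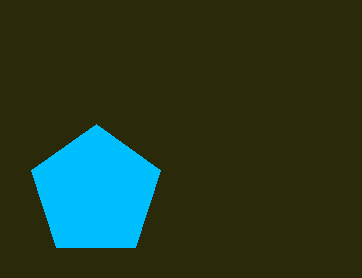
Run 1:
x = 96, y = 192, r = 68, c = 'deepskyblue'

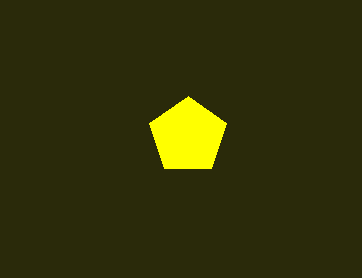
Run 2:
x = 188, y = 136, r = 40, c = 'yellow'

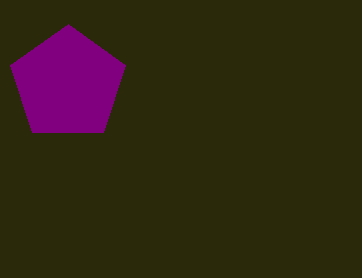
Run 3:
x = 68, y = 84, r = 60, c = 'purple'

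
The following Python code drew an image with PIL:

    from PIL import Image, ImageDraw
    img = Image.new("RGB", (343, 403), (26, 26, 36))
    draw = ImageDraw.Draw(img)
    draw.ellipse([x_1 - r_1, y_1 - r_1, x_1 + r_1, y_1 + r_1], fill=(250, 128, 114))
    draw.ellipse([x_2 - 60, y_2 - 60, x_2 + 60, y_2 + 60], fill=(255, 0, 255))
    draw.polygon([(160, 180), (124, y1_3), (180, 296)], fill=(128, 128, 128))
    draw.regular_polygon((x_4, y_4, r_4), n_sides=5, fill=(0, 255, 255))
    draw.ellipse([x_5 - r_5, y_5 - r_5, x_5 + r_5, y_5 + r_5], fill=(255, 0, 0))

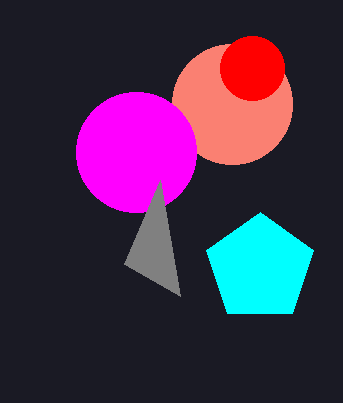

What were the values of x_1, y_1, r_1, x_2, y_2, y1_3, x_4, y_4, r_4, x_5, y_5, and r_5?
x_1 = 232, y_1 = 104, r_1 = 60, x_2 = 136, y_2 = 152, y1_3 = 264, x_4 = 260, y_4 = 268, r_4 = 56, x_5 = 252, y_5 = 68, r_5 = 32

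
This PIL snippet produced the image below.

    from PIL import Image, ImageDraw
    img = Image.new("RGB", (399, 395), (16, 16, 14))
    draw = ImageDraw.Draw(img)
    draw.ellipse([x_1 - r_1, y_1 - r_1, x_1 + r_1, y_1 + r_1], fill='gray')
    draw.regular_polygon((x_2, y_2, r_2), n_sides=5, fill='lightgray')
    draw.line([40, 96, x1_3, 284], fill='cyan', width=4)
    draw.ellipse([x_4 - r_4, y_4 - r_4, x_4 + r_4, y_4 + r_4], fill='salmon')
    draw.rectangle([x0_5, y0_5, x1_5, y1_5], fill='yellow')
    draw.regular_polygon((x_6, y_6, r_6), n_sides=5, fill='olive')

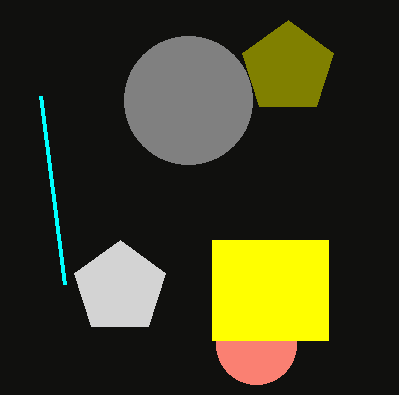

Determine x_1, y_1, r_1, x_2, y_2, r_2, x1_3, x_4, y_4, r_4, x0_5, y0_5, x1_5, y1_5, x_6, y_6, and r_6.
x_1 = 188; y_1 = 100; r_1 = 64; x_2 = 120; y_2 = 288; r_2 = 48; x1_3 = 64; x_4 = 256; y_4 = 344; r_4 = 40; x0_5 = 212; y0_5 = 240; x1_5 = 328; y1_5 = 340; x_6 = 288; y_6 = 68; r_6 = 48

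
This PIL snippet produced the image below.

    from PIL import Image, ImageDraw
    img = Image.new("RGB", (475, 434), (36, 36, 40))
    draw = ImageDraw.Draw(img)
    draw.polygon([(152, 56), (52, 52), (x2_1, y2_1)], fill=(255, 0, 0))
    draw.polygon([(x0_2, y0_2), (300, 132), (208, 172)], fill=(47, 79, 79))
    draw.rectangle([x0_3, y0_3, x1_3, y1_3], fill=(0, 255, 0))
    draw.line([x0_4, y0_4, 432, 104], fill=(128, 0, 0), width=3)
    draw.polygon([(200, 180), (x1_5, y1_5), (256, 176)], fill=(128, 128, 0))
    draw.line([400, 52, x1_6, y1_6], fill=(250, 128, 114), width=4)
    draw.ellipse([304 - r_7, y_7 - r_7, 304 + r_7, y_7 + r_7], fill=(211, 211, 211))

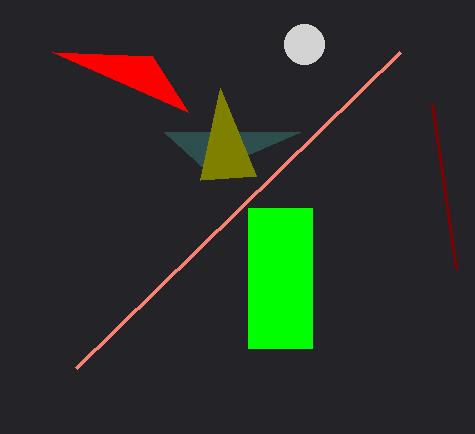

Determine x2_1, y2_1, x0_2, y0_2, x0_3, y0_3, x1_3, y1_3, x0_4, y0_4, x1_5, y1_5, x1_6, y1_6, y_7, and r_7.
x2_1 = 188, y2_1 = 112, x0_2 = 164, y0_2 = 132, x0_3 = 248, y0_3 = 208, x1_3 = 312, y1_3 = 348, x0_4 = 456, y0_4 = 268, x1_5 = 220, y1_5 = 88, x1_6 = 76, y1_6 = 368, y_7 = 44, r_7 = 20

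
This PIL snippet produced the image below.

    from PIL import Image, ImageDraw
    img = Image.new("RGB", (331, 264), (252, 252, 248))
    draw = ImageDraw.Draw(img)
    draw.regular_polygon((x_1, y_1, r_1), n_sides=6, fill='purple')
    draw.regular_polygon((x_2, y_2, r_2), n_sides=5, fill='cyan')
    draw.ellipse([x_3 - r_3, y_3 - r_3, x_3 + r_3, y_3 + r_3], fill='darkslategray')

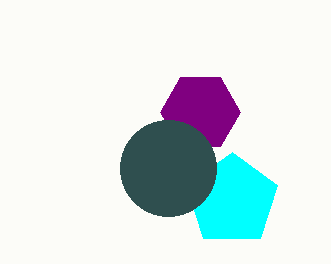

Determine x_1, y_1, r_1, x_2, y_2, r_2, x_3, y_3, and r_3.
x_1 = 200; y_1 = 112; r_1 = 40; x_2 = 232; y_2 = 200; r_2 = 48; x_3 = 168; y_3 = 168; r_3 = 48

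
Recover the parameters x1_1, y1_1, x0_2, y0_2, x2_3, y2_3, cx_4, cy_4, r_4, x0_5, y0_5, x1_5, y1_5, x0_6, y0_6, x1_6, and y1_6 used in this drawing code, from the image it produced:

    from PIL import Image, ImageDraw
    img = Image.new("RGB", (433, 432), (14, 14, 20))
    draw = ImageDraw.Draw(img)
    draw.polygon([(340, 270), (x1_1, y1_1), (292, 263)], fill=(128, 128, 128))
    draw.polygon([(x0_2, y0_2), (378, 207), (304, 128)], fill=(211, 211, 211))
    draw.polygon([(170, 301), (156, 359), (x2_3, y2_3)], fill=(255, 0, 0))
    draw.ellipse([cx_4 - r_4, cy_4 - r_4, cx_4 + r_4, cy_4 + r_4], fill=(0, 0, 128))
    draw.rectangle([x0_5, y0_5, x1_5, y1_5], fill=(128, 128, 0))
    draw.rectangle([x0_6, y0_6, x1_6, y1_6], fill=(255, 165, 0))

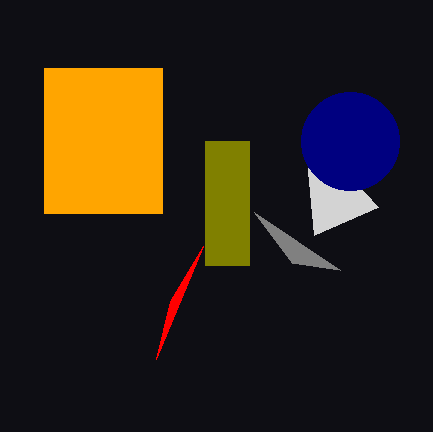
x1_1 = 254, y1_1 = 212, x0_2 = 314, y0_2 = 235, x2_3 = 203, y2_3 = 246, cx_4 = 350, cy_4 = 141, r_4 = 49, x0_5 = 205, y0_5 = 141, x1_5 = 249, y1_5 = 265, x0_6 = 44, y0_6 = 68, x1_6 = 162, y1_6 = 213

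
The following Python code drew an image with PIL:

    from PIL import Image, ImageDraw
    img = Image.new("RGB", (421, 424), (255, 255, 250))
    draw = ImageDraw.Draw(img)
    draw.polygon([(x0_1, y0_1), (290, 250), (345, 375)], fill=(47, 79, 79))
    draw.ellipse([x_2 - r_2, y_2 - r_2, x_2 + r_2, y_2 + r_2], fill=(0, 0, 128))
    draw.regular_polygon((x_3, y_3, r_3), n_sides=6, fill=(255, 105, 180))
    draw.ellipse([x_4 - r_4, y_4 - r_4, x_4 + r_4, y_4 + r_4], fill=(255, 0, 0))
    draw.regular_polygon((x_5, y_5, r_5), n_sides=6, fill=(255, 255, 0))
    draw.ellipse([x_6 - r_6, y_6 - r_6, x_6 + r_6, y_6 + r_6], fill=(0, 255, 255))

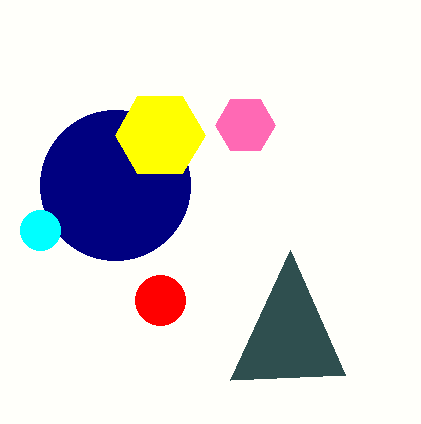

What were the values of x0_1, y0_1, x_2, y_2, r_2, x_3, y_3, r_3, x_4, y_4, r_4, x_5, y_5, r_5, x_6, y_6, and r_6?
x0_1 = 230, y0_1 = 380, x_2 = 115, y_2 = 185, r_2 = 75, x_3 = 245, y_3 = 125, r_3 = 30, x_4 = 160, y_4 = 300, r_4 = 25, x_5 = 160, y_5 = 135, r_5 = 45, x_6 = 40, y_6 = 230, r_6 = 20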